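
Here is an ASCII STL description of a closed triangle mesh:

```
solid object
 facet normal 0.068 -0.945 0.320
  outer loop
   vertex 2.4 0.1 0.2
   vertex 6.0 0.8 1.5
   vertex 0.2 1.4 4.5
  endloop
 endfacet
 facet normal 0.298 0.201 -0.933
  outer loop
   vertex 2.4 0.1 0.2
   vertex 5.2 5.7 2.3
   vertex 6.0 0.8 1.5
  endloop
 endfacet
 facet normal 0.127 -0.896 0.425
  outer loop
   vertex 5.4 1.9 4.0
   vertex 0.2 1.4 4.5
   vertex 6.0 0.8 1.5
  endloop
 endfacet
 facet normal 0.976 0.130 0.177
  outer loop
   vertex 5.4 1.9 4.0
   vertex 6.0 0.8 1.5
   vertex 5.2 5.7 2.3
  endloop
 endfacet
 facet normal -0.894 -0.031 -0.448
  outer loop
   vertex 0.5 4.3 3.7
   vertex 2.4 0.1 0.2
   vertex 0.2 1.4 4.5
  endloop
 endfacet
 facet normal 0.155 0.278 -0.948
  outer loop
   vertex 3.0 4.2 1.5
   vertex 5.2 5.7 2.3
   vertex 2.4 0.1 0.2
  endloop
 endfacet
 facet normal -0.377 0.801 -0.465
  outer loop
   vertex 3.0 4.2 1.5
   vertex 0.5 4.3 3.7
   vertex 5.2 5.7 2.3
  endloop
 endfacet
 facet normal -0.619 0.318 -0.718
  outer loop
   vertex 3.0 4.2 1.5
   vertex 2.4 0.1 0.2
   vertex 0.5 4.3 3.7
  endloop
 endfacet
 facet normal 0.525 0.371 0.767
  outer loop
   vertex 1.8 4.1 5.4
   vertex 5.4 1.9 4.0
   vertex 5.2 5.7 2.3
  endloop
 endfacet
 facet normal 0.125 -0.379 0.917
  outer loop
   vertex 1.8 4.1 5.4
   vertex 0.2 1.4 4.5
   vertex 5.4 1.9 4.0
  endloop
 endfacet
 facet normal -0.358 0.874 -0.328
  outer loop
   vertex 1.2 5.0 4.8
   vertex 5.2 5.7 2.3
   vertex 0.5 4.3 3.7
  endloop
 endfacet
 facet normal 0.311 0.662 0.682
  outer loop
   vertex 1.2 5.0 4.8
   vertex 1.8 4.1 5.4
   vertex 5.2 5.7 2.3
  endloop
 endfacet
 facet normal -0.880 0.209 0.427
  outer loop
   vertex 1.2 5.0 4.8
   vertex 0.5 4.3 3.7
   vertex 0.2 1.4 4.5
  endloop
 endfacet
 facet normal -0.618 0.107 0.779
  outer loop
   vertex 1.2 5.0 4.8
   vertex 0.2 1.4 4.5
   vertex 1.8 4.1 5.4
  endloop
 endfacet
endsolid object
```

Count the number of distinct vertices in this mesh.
9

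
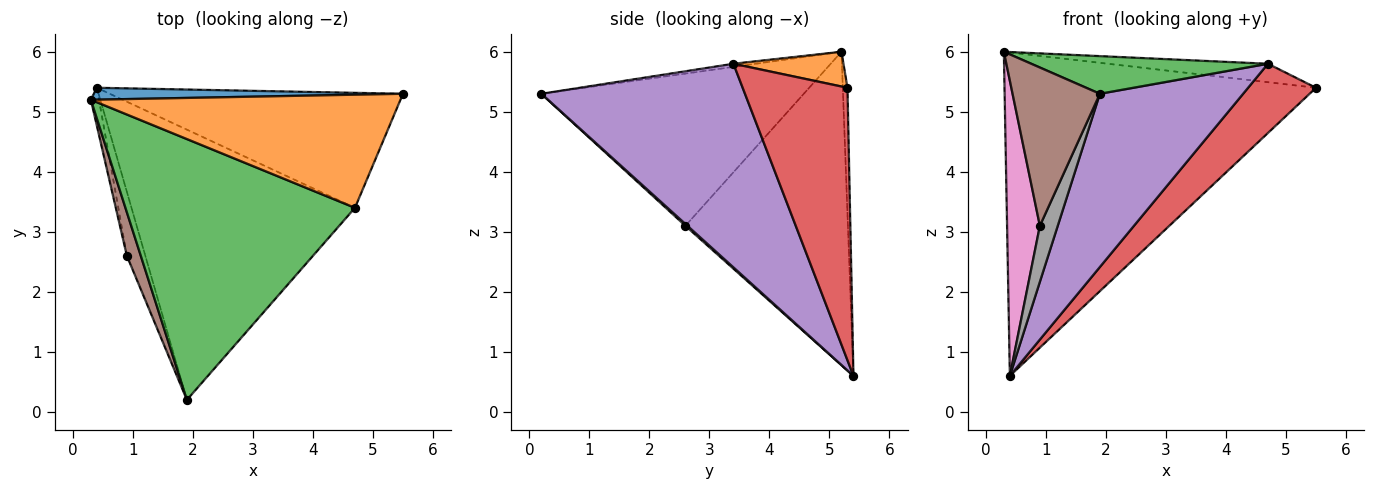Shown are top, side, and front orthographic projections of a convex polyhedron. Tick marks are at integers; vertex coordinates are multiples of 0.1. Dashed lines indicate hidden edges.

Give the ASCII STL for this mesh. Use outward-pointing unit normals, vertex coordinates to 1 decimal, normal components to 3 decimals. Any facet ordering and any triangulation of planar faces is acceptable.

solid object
 facet normal -0.015 0.999 0.037
  outer loop
   vertex 0.4 5.4 0.6
   vertex 0.3 5.2 6.0
   vertex 5.5 5.3 5.4
  endloop
 endfacet
 facet normal 0.110 0.160 0.981
  outer loop
   vertex 4.7 3.4 5.8
   vertex 5.5 5.3 5.4
   vertex 0.3 5.2 6.0
  endloop
 endfacet
 facet normal -0.013 -0.143 0.990
  outer loop
   vertex 4.7 3.4 5.8
   vertex 0.3 5.2 6.0
   vertex 1.9 0.2 5.3
  endloop
 endfacet
 facet normal 0.623 -0.403 -0.670
  outer loop
   vertex 4.7 3.4 5.8
   vertex 0.4 5.4 0.6
   vertex 5.5 5.3 5.4
  endloop
 endfacet
 facet normal 0.609 -0.428 -0.668
  outer loop
   vertex 4.7 3.4 5.8
   vertex 1.9 0.2 5.3
   vertex 0.4 5.4 0.6
  endloop
 endfacet
 facet normal -0.945 -0.315 0.086
  outer loop
   vertex 0.9 2.6 3.1
   vertex 1.9 0.2 5.3
   vertex 0.3 5.2 6.0
  endloop
 endfacet
 facet normal -0.980 -0.198 -0.025
  outer loop
   vertex 0.9 2.6 3.1
   vertex 0.3 5.2 6.0
   vertex 0.4 5.4 0.6
  endloop
 endfacet
 facet normal 0.075 -0.657 -0.750
  outer loop
   vertex 0.9 2.6 3.1
   vertex 0.4 5.4 0.6
   vertex 1.9 0.2 5.3
  endloop
 endfacet
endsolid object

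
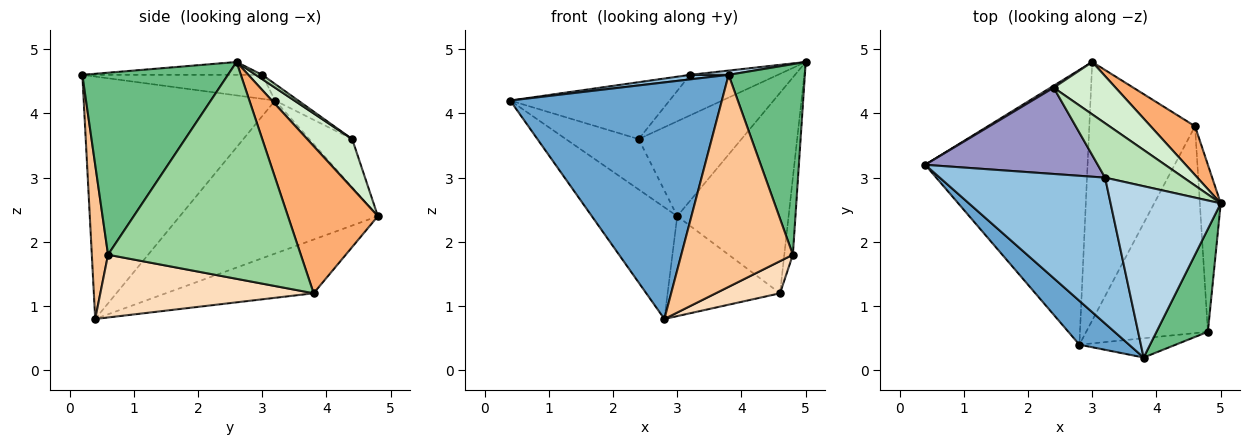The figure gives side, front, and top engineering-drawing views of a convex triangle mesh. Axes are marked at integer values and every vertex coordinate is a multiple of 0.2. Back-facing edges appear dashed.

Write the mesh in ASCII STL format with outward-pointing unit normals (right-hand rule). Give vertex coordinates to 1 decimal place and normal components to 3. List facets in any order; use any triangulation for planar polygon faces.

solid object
 facet normal -0.664 -0.735 0.136
  outer loop
   vertex 2.8 0.4 0.8
   vertex 3.8 0.2 4.6
   vertex 0.4 3.2 4.2
  endloop
 endfacet
 facet normal -0.144 -0.031 0.989
  outer loop
   vertex 3.2 3.0 4.6
   vertex 0.4 3.2 4.2
   vertex 3.8 0.2 4.6
  endloop
 endfacet
 facet normal -0.116 -0.025 0.993
  outer loop
   vertex 3.2 3.0 4.6
   vertex 3.8 0.2 4.6
   vertex 5.0 2.6 4.8
  endloop
 endfacet
 facet normal -0.658 0.284 -0.698
  outer loop
   vertex 3.0 4.8 2.4
   vertex 2.8 0.4 0.8
   vertex 0.4 3.2 4.2
  endloop
 endfacet
 facet normal -0.428 0.326 -0.843
  outer loop
   vertex 3.0 4.8 2.4
   vertex 4.6 3.8 1.2
   vertex 2.8 0.4 0.8
  endloop
 endfacet
 facet normal 0.617 0.764 0.186
  outer loop
   vertex 3.0 4.8 2.4
   vertex 5.0 2.6 4.8
   vertex 4.6 3.8 1.2
  endloop
 endfacet
 facet normal 0.143 -0.986 -0.090
  outer loop
   vertex 4.8 0.6 1.8
   vertex 3.8 0.2 4.6
   vertex 2.8 0.4 0.8
  endloop
 endfacet
 facet normal 0.454 -0.137 -0.880
  outer loop
   vertex 4.8 0.6 1.8
   vertex 2.8 0.4 0.8
   vertex 4.6 3.8 1.2
  endloop
 endfacet
 facet normal 0.859 -0.450 0.243
  outer loop
   vertex 4.8 0.6 1.8
   vertex 5.0 2.6 4.8
   vertex 3.8 0.2 4.6
  endloop
 endfacet
 facet normal 0.994 0.044 -0.096
  outer loop
   vertex 4.8 0.6 1.8
   vertex 4.6 3.8 1.2
   vertex 5.0 2.6 4.8
  endloop
 endfacet
 facet normal 0.044 0.597 0.801
  outer loop
   vertex 2.4 4.4 3.6
   vertex 3.2 3.0 4.6
   vertex 5.0 2.6 4.8
  endloop
 endfacet
 facet normal 0.358 0.818 0.451
  outer loop
   vertex 2.4 4.4 3.6
   vertex 5.0 2.6 4.8
   vertex 3.0 4.8 2.4
  endloop
 endfacet
 facet normal -0.080 0.549 0.832
  outer loop
   vertex 2.4 4.4 3.6
   vertex 0.4 3.2 4.2
   vertex 3.2 3.0 4.6
  endloop
 endfacet
 facet normal -0.507 0.861 0.034
  outer loop
   vertex 2.4 4.4 3.6
   vertex 3.0 4.8 2.4
   vertex 0.4 3.2 4.2
  endloop
 endfacet
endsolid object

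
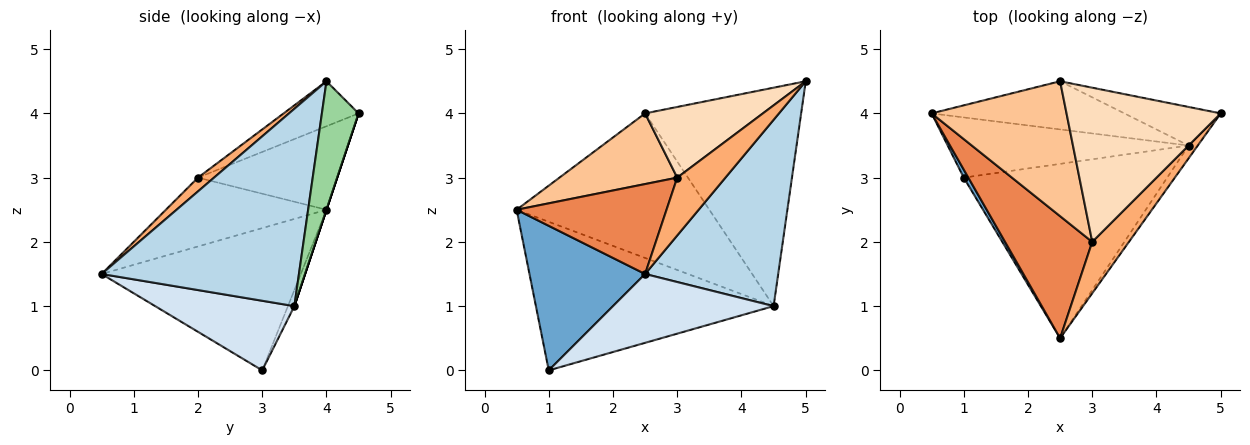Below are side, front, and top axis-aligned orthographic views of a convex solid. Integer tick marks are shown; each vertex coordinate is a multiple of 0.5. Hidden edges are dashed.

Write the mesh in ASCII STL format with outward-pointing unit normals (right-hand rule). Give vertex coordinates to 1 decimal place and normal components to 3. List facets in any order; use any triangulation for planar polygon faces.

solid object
 facet normal -0.864 -0.502 0.028
  outer loop
   vertex 1.0 3.0 0.0
   vertex 2.5 0.5 1.5
   vertex 0.5 4.0 2.5
  endloop
 endfacet
 facet normal -0.025 0.926 -0.376
  outer loop
   vertex 4.5 3.5 1.0
   vertex 1.0 3.0 0.0
   vertex 0.5 4.0 2.5
  endloop
 endfacet
 facet normal 0.828 -0.559 -0.039
  outer loop
   vertex 4.5 3.5 1.0
   vertex 5.0 4.0 4.5
   vertex 2.5 0.5 1.5
  endloop
 endfacet
 facet normal 0.303 -0.350 -0.886
  outer loop
   vertex 4.5 3.5 1.0
   vertex 2.5 0.5 1.5
   vertex 1.0 3.0 0.0
  endloop
 endfacet
 facet normal -0.536 -0.501 0.679
  outer loop
   vertex 3.0 2.0 3.0
   vertex 0.5 4.0 2.5
   vertex 2.5 0.5 1.5
  endloop
 endfacet
 facet normal 0.242 -0.725 0.645
  outer loop
   vertex 3.0 2.0 3.0
   vertex 2.5 0.5 1.5
   vertex 5.0 4.0 4.5
  endloop
 endfacet
 facet normal -0.481 -0.407 0.777
  outer loop
   vertex 2.5 4.5 4.0
   vertex 0.5 4.0 2.5
   vertex 3.0 2.0 3.0
  endloop
 endfacet
 facet normal -0.256 -0.403 0.879
  outer loop
   vertex 2.5 4.5 4.0
   vertex 3.0 2.0 3.0
   vertex 5.0 4.0 4.5
  endloop
 endfacet
 facet normal 0.000 0.949 -0.316
  outer loop
   vertex 2.5 4.5 4.0
   vertex 4.5 3.5 1.0
   vertex 0.5 4.0 2.5
  endloop
 endfacet
 facet normal 0.226 0.959 -0.169
  outer loop
   vertex 2.5 4.5 4.0
   vertex 5.0 4.0 4.5
   vertex 4.5 3.5 1.0
  endloop
 endfacet
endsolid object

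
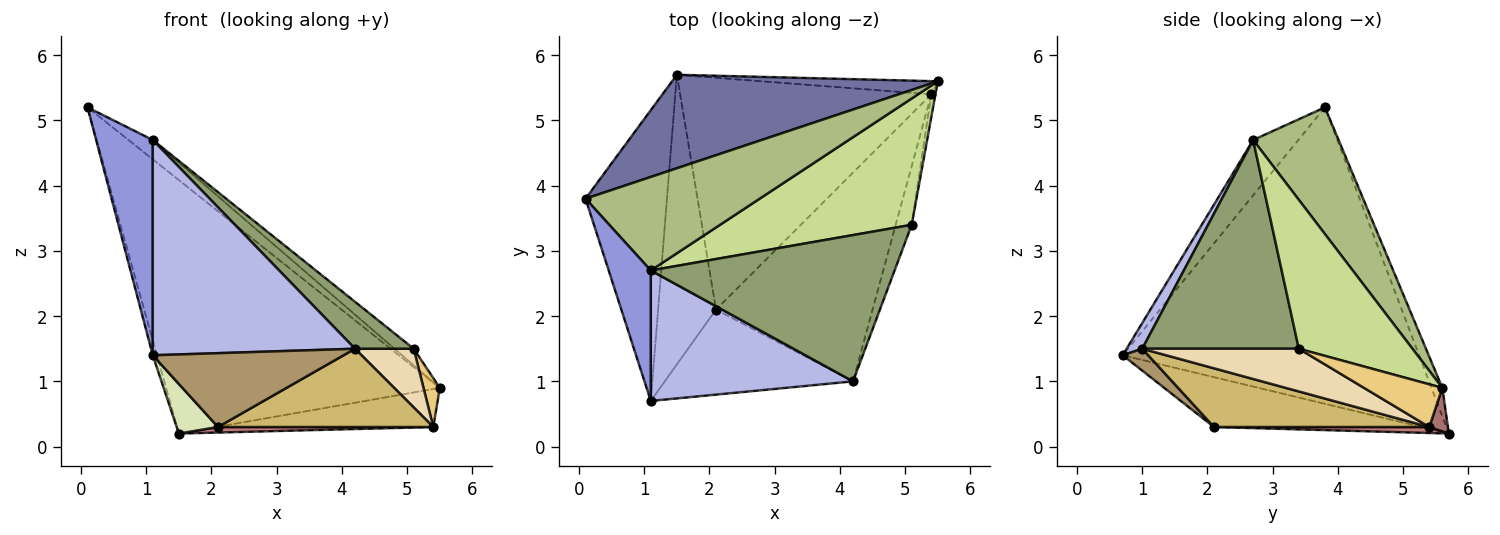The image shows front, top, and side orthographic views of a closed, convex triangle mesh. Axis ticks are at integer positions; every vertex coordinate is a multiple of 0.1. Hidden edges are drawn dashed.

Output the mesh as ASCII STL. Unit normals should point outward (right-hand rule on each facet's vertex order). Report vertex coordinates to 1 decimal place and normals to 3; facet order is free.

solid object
 facet normal -0.037 0.938 0.346
  outer loop
   vertex 1.5 5.7 0.2
   vertex 0.1 3.8 5.2
   vertex 5.5 5.6 0.9
  endloop
 endfacet
 facet normal -0.964 0.014 -0.265
  outer loop
   vertex 1.5 5.7 0.2
   vertex 1.1 0.7 1.4
   vertex 0.1 3.8 5.2
  endloop
 endfacet
 facet normal -0.563 -0.707 0.428
  outer loop
   vertex 1.1 2.7 4.7
   vertex 0.1 3.8 5.2
   vertex 1.1 0.7 1.4
  endloop
 endfacet
 facet normal 0.066 -0.853 0.517
  outer loop
   vertex 1.1 2.7 4.7
   vertex 1.1 0.7 1.4
   vertex 4.2 1.0 1.5
  endloop
 endfacet
 facet normal 0.632 -0.237 0.738
  outer loop
   vertex 1.1 2.7 4.7
   vertex 4.2 1.0 1.5
   vertex 5.1 3.4 1.5
  endloop
 endfacet
 facet normal 0.580 0.165 0.798
  outer loop
   vertex 1.1 2.7 4.7
   vertex 5.5 5.6 0.9
   vertex 0.1 3.8 5.2
  endloop
 endfacet
 facet normal 0.610 0.103 0.785
  outer loop
   vertex 1.1 2.7 4.7
   vertex 5.1 3.4 1.5
   vertex 5.5 5.6 0.9
  endloop
 endfacet
 facet normal -0.647 -0.129 -0.752
  outer loop
   vertex 2.1 2.1 0.3
   vertex 1.1 0.7 1.4
   vertex 1.5 5.7 0.2
  endloop
 endfacet
 facet normal 0.087 -0.653 -0.752
  outer loop
   vertex 2.1 2.1 0.3
   vertex 4.2 1.0 1.5
   vertex 1.1 0.7 1.4
  endloop
 endfacet
 facet normal 0.331 -0.331 -0.883
  outer loop
   vertex 5.4 5.4 0.3
   vertex 4.2 1.0 1.5
   vertex 2.1 2.1 0.3
  endloop
 endfacet
 facet normal 0.975 -0.203 -0.095
  outer loop
   vertex 5.4 5.4 0.3
   vertex 5.5 5.6 0.9
   vertex 5.1 3.4 1.5
  endloop
 endfacet
 facet normal 0.883 -0.331 -0.331
  outer loop
   vertex 5.4 5.4 0.3
   vertex 5.1 3.4 1.5
   vertex 4.2 1.0 1.5
  endloop
 endfacet
 facet normal 0.081 0.941 -0.327
  outer loop
   vertex 5.4 5.4 0.3
   vertex 1.5 5.7 0.2
   vertex 5.5 5.6 0.9
  endloop
 endfacet
 facet normal 0.024 -0.024 -0.999
  outer loop
   vertex 5.4 5.4 0.3
   vertex 2.1 2.1 0.3
   vertex 1.5 5.7 0.2
  endloop
 endfacet
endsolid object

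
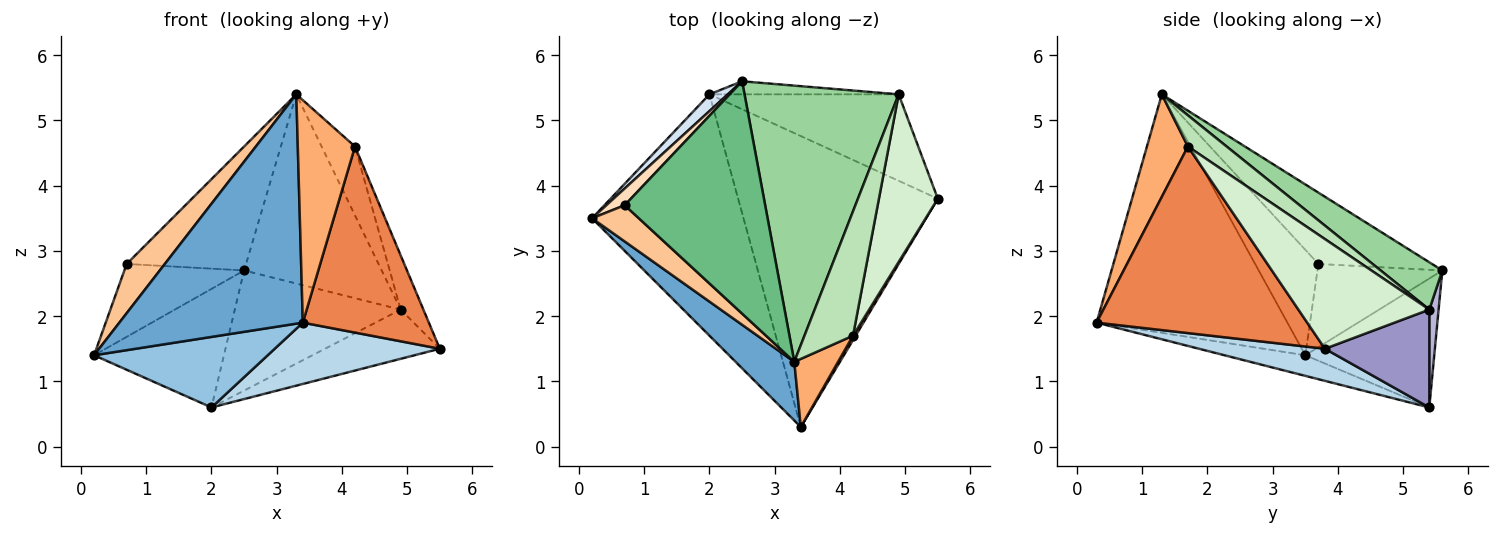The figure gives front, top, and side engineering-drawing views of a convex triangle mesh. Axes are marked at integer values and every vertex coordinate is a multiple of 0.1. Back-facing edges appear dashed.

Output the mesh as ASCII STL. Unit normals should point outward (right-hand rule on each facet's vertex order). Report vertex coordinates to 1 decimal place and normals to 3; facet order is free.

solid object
 facet normal -0.710 -0.682 0.175
  outer loop
   vertex 3.3 1.3 5.4
   vertex 0.2 3.5 1.4
   vertex 3.4 0.3 1.9
  endloop
 endfacet
 facet normal -0.129 -0.278 -0.952
  outer loop
   vertex 2.0 5.4 0.6
   vertex 3.4 0.3 1.9
   vertex 0.2 3.5 1.4
  endloop
 endfacet
 facet normal 0.155 -0.204 -0.967
  outer loop
   vertex 2.0 5.4 0.6
   vertex 5.5 3.8 1.5
   vertex 3.4 0.3 1.9
  endloop
 endfacet
 facet normal -0.701 0.706 0.100
  outer loop
   vertex 2.0 5.4 0.6
   vertex 0.2 3.5 1.4
   vertex 2.5 5.6 2.7
  endloop
 endfacet
 facet normal 0.858 -0.513 0.012
  outer loop
   vertex 4.2 1.7 4.6
   vertex 3.4 0.3 1.9
   vertex 5.5 3.8 1.5
  endloop
 endfacet
 facet normal 0.565 -0.789 0.242
  outer loop
   vertex 4.2 1.7 4.6
   vertex 3.3 1.3 5.4
   vertex 3.4 0.3 1.9
  endloop
 endfacet
 facet normal -0.801 -0.483 0.355
  outer loop
   vertex 0.7 3.7 2.8
   vertex 0.2 3.5 1.4
   vertex 3.3 1.3 5.4
  endloop
 endfacet
 facet normal -0.713 0.684 0.157
  outer loop
   vertex 0.7 3.7 2.8
   vertex 2.5 5.6 2.7
   vertex 0.2 3.5 1.4
  endloop
 endfacet
 facet normal -0.409 0.430 0.805
  outer loop
   vertex 0.7 3.7 2.8
   vertex 3.3 1.3 5.4
   vertex 2.5 5.6 2.7
  endloop
 endfacet
 facet normal 0.246 0.548 0.800
  outer loop
   vertex 4.9 5.4 2.1
   vertex 2.5 5.6 2.7
   vertex 3.3 1.3 5.4
  endloop
 endfacet
 facet normal 0.490 0.422 0.762
  outer loop
   vertex 4.9 5.4 2.1
   vertex 3.3 1.3 5.4
   vertex 4.2 1.7 4.6
  endloop
 endfacet
 facet normal 0.871 0.151 0.468
  outer loop
   vertex 4.9 5.4 2.1
   vertex 4.2 1.7 4.6
   vertex 5.5 3.8 1.5
  endloop
 endfacet
 facet normal 0.410 0.451 -0.793
  outer loop
   vertex 4.9 5.4 2.1
   vertex 5.5 3.8 1.5
   vertex 2.0 5.4 0.6
  endloop
 endfacet
 facet normal 0.056 0.993 -0.108
  outer loop
   vertex 4.9 5.4 2.1
   vertex 2.0 5.4 0.6
   vertex 2.5 5.6 2.7
  endloop
 endfacet
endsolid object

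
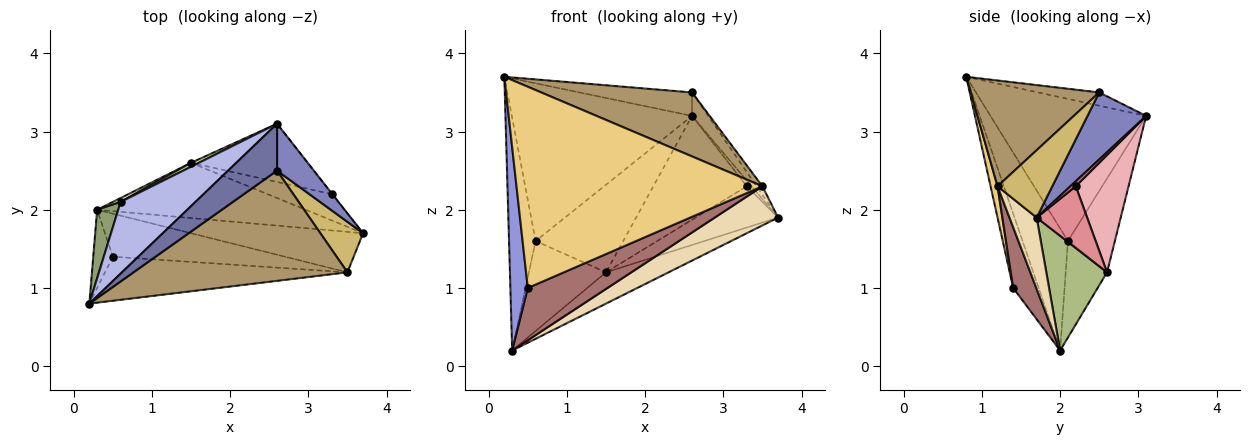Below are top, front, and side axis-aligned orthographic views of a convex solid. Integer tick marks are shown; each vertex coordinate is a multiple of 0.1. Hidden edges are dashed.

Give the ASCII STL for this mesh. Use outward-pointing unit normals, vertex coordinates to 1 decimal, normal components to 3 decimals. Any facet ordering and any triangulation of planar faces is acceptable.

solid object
 facet normal -0.235 0.435 0.869
  outer loop
   vertex 2.6 2.5 3.5
   vertex 2.6 3.1 3.2
   vertex 0.2 0.8 3.7
  endloop
 endfacet
 facet normal 0.852 0.234 0.469
  outer loop
   vertex 2.6 2.5 3.5
   vertex 3.7 1.7 1.9
   vertex 2.6 3.1 3.2
  endloop
 endfacet
 facet normal -0.807 -0.552 -0.212
  outer loop
   vertex 0.5 1.4 1.0
   vertex 0.2 0.8 3.7
   vertex 0.3 2.0 0.2
  endloop
 endfacet
 facet normal -0.618 0.716 0.325
  outer loop
   vertex 0.6 2.1 1.6
   vertex 0.2 0.8 3.7
   vertex 2.6 3.1 3.2
  endloop
 endfacet
 facet normal -0.853 0.500 0.147
  outer loop
   vertex 0.6 2.1 1.6
   vertex 0.3 2.0 0.2
   vertex 0.2 0.8 3.7
  endloop
 endfacet
 facet normal 0.432 0.445 -0.785
  outer loop
   vertex 1.5 2.6 1.2
   vertex 3.7 1.7 1.9
   vertex 0.3 2.0 0.2
  endloop
 endfacet
 facet normal -0.472 0.881 0.039
  outer loop
   vertex 1.5 2.6 1.2
   vertex 0.6 2.1 1.6
   vertex 2.6 3.1 3.2
  endloop
 endfacet
 facet normal -0.472 0.881 0.038
  outer loop
   vertex 1.5 2.6 1.2
   vertex 0.3 2.0 0.2
   vertex 0.6 2.1 1.6
  endloop
 endfacet
 facet normal 0.393 -0.462 0.795
  outer loop
   vertex 3.5 1.2 2.3
   vertex 2.6 2.5 3.5
   vertex 0.2 0.8 3.7
  endloop
 endfacet
 facet normal 0.841 0.090 0.533
  outer loop
   vertex 3.5 1.2 2.3
   vertex 3.7 1.7 1.9
   vertex 2.6 2.5 3.5
  endloop
 endfacet
 facet normal 0.028 -0.976 -0.214
  outer loop
   vertex 3.5 1.2 2.3
   vertex 0.2 0.8 3.7
   vertex 0.5 1.4 1.0
  endloop
 endfacet
 facet normal 0.286 -0.666 -0.689
  outer loop
   vertex 3.5 1.2 2.3
   vertex 0.3 2.0 0.2
   vertex 3.7 1.7 1.9
  endloop
 endfacet
 facet normal 0.218 -0.754 -0.620
  outer loop
   vertex 3.5 1.2 2.3
   vertex 0.5 1.4 1.0
   vertex 0.3 2.0 0.2
  endloop
 endfacet
 facet normal 0.745 0.662 -0.083
  outer loop
   vertex 3.3 2.2 2.3
   vertex 2.6 3.1 3.2
   vertex 3.7 1.7 1.9
  endloop
 endfacet
 facet normal 0.459 0.749 -0.478
  outer loop
   vertex 3.3 2.2 2.3
   vertex 3.7 1.7 1.9
   vertex 1.5 2.6 1.2
  endloop
 endfacet
 facet normal 0.442 0.782 -0.439
  outer loop
   vertex 3.3 2.2 2.3
   vertex 1.5 2.6 1.2
   vertex 2.6 3.1 3.2
  endloop
 endfacet
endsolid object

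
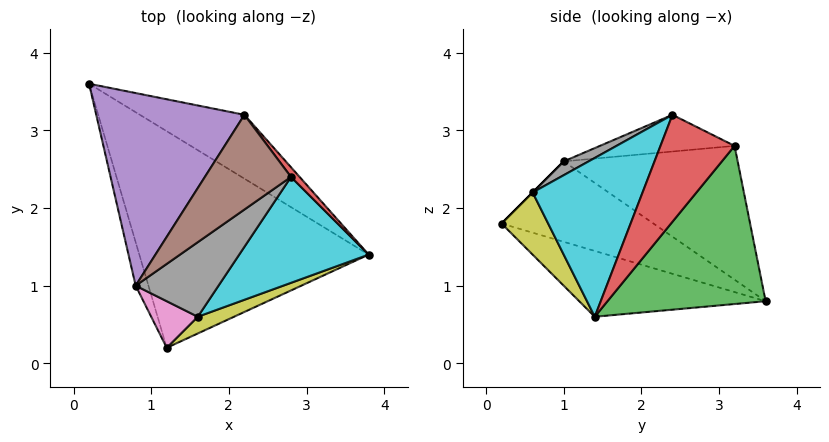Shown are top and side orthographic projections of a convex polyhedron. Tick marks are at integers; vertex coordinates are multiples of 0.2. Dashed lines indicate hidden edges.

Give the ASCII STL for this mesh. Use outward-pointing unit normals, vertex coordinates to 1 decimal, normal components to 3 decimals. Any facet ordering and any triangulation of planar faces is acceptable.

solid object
 facet normal -0.259 -0.342 -0.903
  outer loop
   vertex 1.2 0.2 1.8
   vertex 0.2 3.6 0.8
   vertex 3.8 1.4 0.6
  endloop
 endfacet
 facet normal -0.936 -0.319 -0.149
  outer loop
   vertex 0.8 1.0 2.6
   vertex 0.2 3.6 0.8
   vertex 1.2 0.2 1.8
  endloop
 endfacet
 facet normal 0.481 0.817 -0.318
  outer loop
   vertex 2.2 3.2 2.8
   vertex 3.8 1.4 0.6
   vertex 0.2 3.6 0.8
  endloop
 endfacet
 facet normal 0.783 0.619 0.063
  outer loop
   vertex 2.2 3.2 2.8
   vertex 2.8 2.4 3.2
   vertex 3.8 1.4 0.6
  endloop
 endfacet
 facet normal -0.631 0.338 0.698
  outer loop
   vertex 2.2 3.2 2.8
   vertex 0.2 3.6 0.8
   vertex 0.8 1.0 2.6
  endloop
 endfacet
 facet normal -0.387 0.164 0.908
  outer loop
   vertex 2.2 3.2 2.8
   vertex 0.8 1.0 2.6
   vertex 2.8 2.4 3.2
  endloop
 endfacet
 facet normal 0.000 -0.707 0.707
  outer loop
   vertex 1.6 0.6 2.2
   vertex 0.8 1.0 2.6
   vertex 1.2 0.2 1.8
  endloop
 endfacet
 facet normal 0.137 -0.549 0.824
  outer loop
   vertex 1.6 0.6 2.2
   vertex 2.8 2.4 3.2
   vertex 0.8 1.0 2.6
  endloop
 endfacet
 facet normal 0.510 -0.807 0.297
  outer loop
   vertex 1.6 0.6 2.2
   vertex 1.2 0.2 1.8
   vertex 3.8 1.4 0.6
  endloop
 endfacet
 facet normal 0.585 -0.655 0.477
  outer loop
   vertex 1.6 0.6 2.2
   vertex 3.8 1.4 0.6
   vertex 2.8 2.4 3.2
  endloop
 endfacet
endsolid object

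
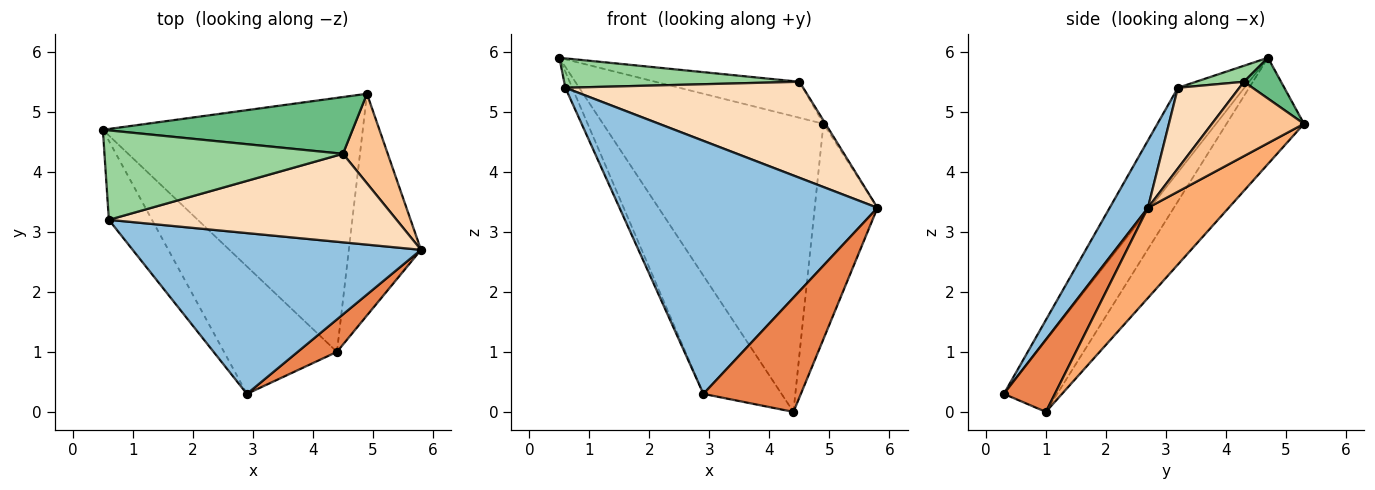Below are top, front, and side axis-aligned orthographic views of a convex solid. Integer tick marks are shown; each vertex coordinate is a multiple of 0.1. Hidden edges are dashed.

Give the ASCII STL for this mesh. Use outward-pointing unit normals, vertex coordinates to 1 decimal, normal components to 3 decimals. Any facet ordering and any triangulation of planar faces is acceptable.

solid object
 facet normal -0.887 0.092 -0.452
  outer loop
   vertex 0.6 3.2 5.4
   vertex 0.5 4.7 5.9
   vertex 2.9 0.3 0.3
  endloop
 endfacet
 facet normal 0.124 -0.837 0.532
  outer loop
   vertex 0.6 3.2 5.4
   vertex 2.9 0.3 0.3
   vertex 5.8 2.7 3.4
  endloop
 endfacet
 facet normal -0.421 0.617 -0.665
  outer loop
   vertex 4.4 1.0 0.0
   vertex 2.9 0.3 0.3
   vertex 0.5 4.7 5.9
  endloop
 endfacet
 facet normal -0.257 0.733 -0.630
  outer loop
   vertex 4.4 1.0 0.0
   vertex 0.5 4.7 5.9
   vertex 4.9 5.3 4.8
  endloop
 endfacet
 facet normal 0.450 -0.859 0.244
  outer loop
   vertex 4.4 1.0 0.0
   vertex 5.8 2.7 3.4
   vertex 2.9 0.3 0.3
  endloop
 endfacet
 facet normal 0.668 0.519 -0.534
  outer loop
   vertex 4.4 1.0 0.0
   vertex 4.9 5.3 4.8
   vertex 5.8 2.7 3.4
  endloop
 endfacet
 facet normal 0.856 0.019 0.516
  outer loop
   vertex 4.5 4.3 5.5
   vertex 5.8 2.7 3.4
   vertex 4.9 5.3 4.8
  endloop
 endfacet
 facet normal 0.187 -0.722 0.666
  outer loop
   vertex 4.5 4.3 5.5
   vertex 0.6 3.2 5.4
   vertex 5.8 2.7 3.4
  endloop
 endfacet
 facet normal 0.137 0.531 0.836
  outer loop
   vertex 4.5 4.3 5.5
   vertex 4.9 5.3 4.8
   vertex 0.5 4.7 5.9
  endloop
 endfacet
 facet normal 0.064 -0.312 0.948
  outer loop
   vertex 4.5 4.3 5.5
   vertex 0.5 4.7 5.9
   vertex 0.6 3.2 5.4
  endloop
 endfacet
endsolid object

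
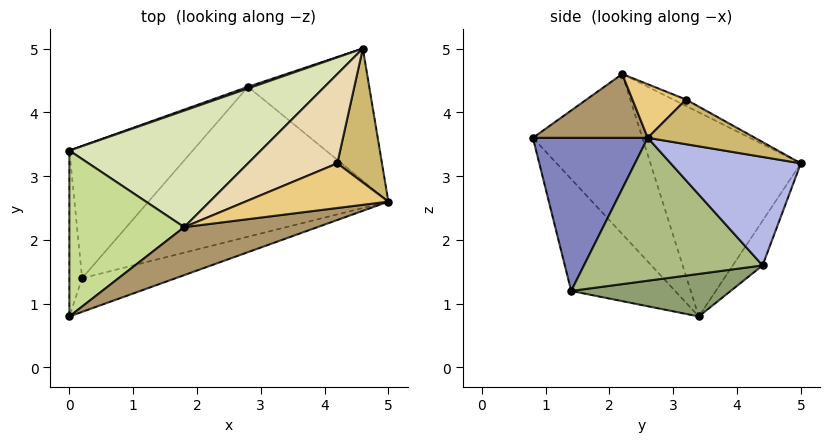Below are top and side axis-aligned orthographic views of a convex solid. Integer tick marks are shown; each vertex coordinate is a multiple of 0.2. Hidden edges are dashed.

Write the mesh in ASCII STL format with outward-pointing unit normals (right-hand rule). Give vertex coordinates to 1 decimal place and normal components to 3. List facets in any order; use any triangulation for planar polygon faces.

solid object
 facet normal -0.986 -0.121 -0.112
  outer loop
   vertex 0.2 1.4 1.2
   vertex 0.0 0.8 3.6
   vertex 0.0 3.4 0.8
  endloop
 endfacet
 facet normal 0.332 -0.921 -0.203
  outer loop
   vertex 0.2 1.4 1.2
   vertex 5.0 2.6 3.6
   vertex 0.0 0.8 3.6
  endloop
 endfacet
 facet normal -0.345 0.938 0.037
  outer loop
   vertex 2.8 4.4 1.6
   vertex 0.0 3.4 0.8
   vertex 4.6 5.0 3.2
  endloop
 endfacet
 facet normal 0.667 -0.013 -0.745
  outer loop
   vertex 2.8 4.4 1.6
   vertex 4.6 5.0 3.2
   vertex 5.0 2.6 3.6
  endloop
 endfacet
 facet normal 0.322 -0.155 -0.934
  outer loop
   vertex 2.8 4.4 1.6
   vertex 0.2 1.4 1.2
   vertex 0.0 3.4 0.8
  endloop
 endfacet
 facet normal 0.486 -0.313 -0.816
  outer loop
   vertex 2.8 4.4 1.6
   vertex 5.0 2.6 3.6
   vertex 0.2 1.4 1.2
  endloop
 endfacet
 facet normal -0.688 0.532 0.494
  outer loop
   vertex 1.8 2.2 4.6
   vertex 0.0 3.4 0.8
   vertex 0.0 0.8 3.6
  endloop
 endfacet
 facet normal -0.498 0.731 0.467
  outer loop
   vertex 1.8 2.2 4.6
   vertex 4.6 5.0 3.2
   vertex 0.0 3.4 0.8
  endloop
 endfacet
 facet normal 0.277 -0.768 0.578
  outer loop
   vertex 1.8 2.2 4.6
   vertex 0.0 0.8 3.6
   vertex 5.0 2.6 3.6
  endloop
 endfacet
 facet normal 0.688 0.229 0.688
  outer loop
   vertex 4.2 3.2 4.2
   vertex 5.0 2.6 3.6
   vertex 4.6 5.0 3.2
  endloop
 endfacet
 facet normal 0.318 -0.424 0.848
  outer loop
   vertex 4.2 3.2 4.2
   vertex 1.8 2.2 4.6
   vertex 5.0 2.6 3.6
  endloop
 endfacet
 facet normal -0.062 0.495 0.867
  outer loop
   vertex 4.2 3.2 4.2
   vertex 4.6 5.0 3.2
   vertex 1.8 2.2 4.6
  endloop
 endfacet
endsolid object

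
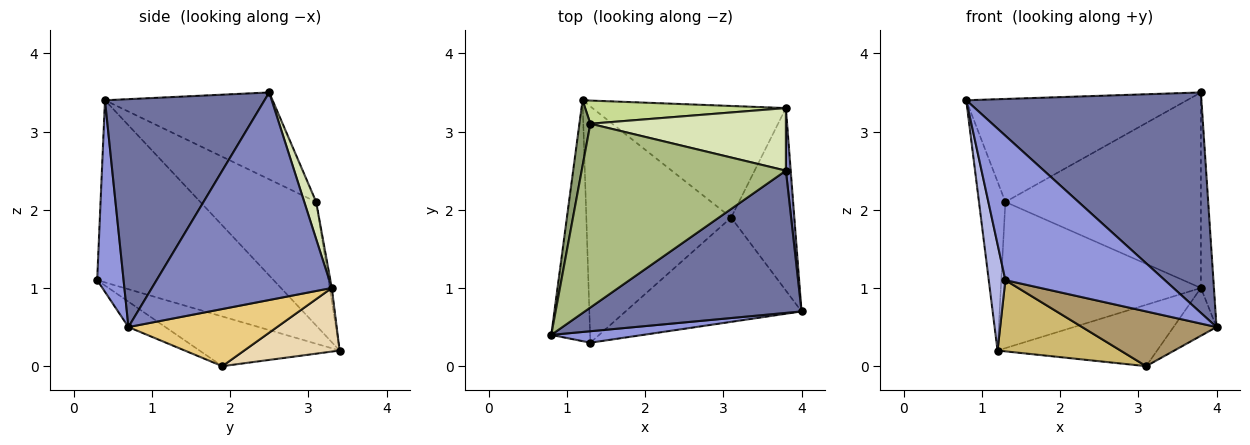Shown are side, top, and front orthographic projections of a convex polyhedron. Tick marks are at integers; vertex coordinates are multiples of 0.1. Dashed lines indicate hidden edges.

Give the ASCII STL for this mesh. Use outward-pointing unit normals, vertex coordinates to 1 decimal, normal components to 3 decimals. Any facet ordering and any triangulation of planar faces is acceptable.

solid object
 facet normal 0.495 -0.730 0.471
  outer loop
   vertex 3.8 2.5 3.5
   vertex 0.8 0.4 3.4
   vertex 4.0 0.7 0.5
  endloop
 endfacet
 facet normal 0.997 0.072 0.023
  outer loop
   vertex 3.8 3.3 1.0
   vertex 3.8 2.5 3.5
   vertex 4.0 0.7 0.5
  endloop
 endfacet
 facet normal 0.163 -0.984 0.078
  outer loop
   vertex 1.3 0.3 1.1
   vertex 4.0 0.7 0.5
   vertex 0.8 0.4 3.4
  endloop
 endfacet
 facet normal -0.974 -0.092 -0.208
  outer loop
   vertex 1.3 0.3 1.1
   vertex 0.8 0.4 3.4
   vertex 1.2 3.4 0.2
  endloop
 endfacet
 facet normal -0.971 0.221 0.086
  outer loop
   vertex 1.3 3.1 2.1
   vertex 1.2 3.4 0.2
   vertex 0.8 0.4 3.4
  endloop
 endfacet
 facet normal -0.348 0.458 0.818
  outer loop
   vertex 1.3 3.1 2.1
   vertex 0.8 0.4 3.4
   vertex 3.8 2.5 3.5
  endloop
 endfacet
 facet normal -0.010 0.988 0.156
  outer loop
   vertex 1.3 3.1 2.1
   vertex 3.8 3.3 1.0
   vertex 1.2 3.4 0.2
  endloop
 endfacet
 facet normal 0.058 0.951 0.304
  outer loop
   vertex 1.3 3.1 2.1
   vertex 3.8 2.5 3.5
   vertex 3.8 3.3 1.0
  endloop
 endfacet
 facet normal -0.127 -0.461 -0.878
  outer loop
   vertex 3.1 1.9 0.0
   vertex 4.0 0.7 0.5
   vertex 1.3 0.3 1.1
  endloop
 endfacet
 facet normal -0.312 -0.274 -0.910
  outer loop
   vertex 3.1 1.9 0.0
   vertex 1.3 0.3 1.1
   vertex 1.2 3.4 0.2
  endloop
 endfacet
 facet normal 0.659 0.191 -0.728
  outer loop
   vertex 3.1 1.9 0.0
   vertex 3.8 3.3 1.0
   vertex 4.0 0.7 0.5
  endloop
 endfacet
 facet normal 0.277 0.463 -0.842
  outer loop
   vertex 3.1 1.9 0.0
   vertex 1.2 3.4 0.2
   vertex 3.8 3.3 1.0
  endloop
 endfacet
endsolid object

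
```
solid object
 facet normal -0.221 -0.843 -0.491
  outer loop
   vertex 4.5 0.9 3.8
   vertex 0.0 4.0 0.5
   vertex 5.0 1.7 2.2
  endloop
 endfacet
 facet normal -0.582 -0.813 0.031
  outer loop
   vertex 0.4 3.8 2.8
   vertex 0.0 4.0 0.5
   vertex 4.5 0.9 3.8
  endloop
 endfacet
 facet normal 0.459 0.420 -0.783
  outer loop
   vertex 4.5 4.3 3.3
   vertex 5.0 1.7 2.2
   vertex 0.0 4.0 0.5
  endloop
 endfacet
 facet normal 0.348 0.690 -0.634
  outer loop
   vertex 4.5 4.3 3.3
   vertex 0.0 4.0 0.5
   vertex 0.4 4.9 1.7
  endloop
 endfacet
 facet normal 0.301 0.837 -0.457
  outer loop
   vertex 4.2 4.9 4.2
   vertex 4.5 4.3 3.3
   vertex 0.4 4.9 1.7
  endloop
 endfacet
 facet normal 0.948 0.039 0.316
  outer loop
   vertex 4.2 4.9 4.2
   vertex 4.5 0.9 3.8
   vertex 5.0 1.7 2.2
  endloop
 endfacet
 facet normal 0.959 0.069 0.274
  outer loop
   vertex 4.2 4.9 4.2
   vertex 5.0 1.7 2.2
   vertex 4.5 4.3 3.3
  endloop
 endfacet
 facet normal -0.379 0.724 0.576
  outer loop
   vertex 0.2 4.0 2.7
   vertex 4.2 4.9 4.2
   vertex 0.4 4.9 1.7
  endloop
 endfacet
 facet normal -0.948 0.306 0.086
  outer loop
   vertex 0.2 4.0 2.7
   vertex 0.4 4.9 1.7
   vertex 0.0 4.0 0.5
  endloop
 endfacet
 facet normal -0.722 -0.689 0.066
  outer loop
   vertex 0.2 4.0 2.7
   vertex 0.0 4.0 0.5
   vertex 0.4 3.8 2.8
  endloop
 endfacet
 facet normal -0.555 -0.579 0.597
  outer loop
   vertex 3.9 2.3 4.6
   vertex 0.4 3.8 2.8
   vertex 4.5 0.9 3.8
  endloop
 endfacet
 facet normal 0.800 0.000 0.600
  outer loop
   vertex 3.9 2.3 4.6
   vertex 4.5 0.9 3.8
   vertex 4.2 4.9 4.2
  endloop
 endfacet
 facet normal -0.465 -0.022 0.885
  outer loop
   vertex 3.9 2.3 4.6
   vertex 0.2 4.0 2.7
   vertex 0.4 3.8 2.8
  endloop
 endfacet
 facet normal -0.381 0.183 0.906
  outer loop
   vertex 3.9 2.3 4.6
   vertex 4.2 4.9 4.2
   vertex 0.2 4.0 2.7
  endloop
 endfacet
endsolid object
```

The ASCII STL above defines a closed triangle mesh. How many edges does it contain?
21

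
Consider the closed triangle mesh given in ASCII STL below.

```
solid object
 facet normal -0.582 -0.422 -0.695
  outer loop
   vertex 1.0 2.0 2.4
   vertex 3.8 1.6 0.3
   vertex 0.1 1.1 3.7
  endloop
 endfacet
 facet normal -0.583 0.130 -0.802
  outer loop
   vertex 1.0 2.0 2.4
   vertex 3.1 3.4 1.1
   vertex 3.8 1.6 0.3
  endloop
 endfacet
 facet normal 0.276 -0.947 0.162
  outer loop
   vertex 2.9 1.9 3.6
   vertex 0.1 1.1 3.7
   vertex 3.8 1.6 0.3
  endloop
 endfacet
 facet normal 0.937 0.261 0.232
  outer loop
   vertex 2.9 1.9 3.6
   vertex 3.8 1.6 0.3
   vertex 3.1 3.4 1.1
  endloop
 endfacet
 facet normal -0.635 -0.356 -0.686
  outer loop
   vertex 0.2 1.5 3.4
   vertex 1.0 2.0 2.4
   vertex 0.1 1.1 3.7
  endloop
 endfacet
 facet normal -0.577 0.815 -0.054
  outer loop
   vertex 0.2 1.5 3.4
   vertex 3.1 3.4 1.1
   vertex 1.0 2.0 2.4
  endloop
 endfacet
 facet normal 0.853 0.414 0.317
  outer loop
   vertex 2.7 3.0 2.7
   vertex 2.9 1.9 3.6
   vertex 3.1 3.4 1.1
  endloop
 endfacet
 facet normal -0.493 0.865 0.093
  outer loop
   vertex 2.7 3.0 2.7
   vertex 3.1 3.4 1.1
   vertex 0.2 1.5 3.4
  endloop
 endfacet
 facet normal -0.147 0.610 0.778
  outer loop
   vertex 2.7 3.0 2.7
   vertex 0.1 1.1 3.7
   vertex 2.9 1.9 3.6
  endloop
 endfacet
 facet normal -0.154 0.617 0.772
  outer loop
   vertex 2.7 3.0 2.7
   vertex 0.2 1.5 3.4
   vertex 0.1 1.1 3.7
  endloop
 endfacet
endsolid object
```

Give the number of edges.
15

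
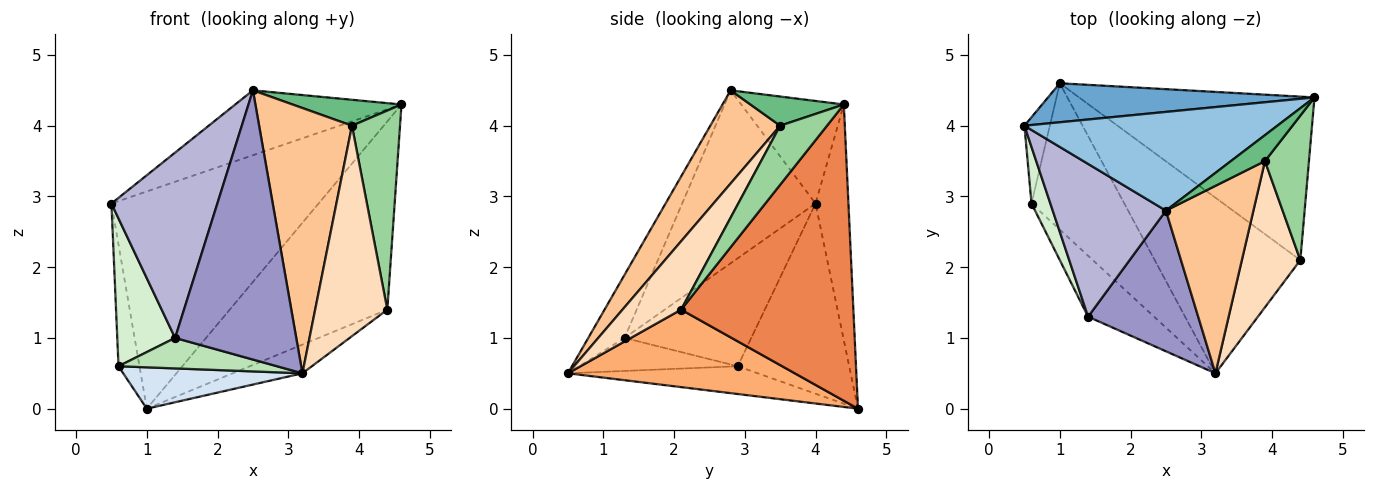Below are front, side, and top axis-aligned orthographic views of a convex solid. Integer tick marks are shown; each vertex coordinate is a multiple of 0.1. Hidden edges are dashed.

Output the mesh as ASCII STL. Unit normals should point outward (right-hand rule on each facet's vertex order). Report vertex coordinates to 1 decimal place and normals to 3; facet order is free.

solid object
 facet normal -0.154 0.972 0.175
  outer loop
   vertex 1.0 4.6 0.0
   vertex 0.5 4.0 2.9
   vertex 4.6 4.4 4.3
  endloop
 endfacet
 facet normal -0.321 0.520 0.791
  outer loop
   vertex 2.5 2.8 4.5
   vertex 4.6 4.4 4.3
   vertex 0.5 4.0 2.9
  endloop
 endfacet
 facet normal -0.974 0.183 -0.130
  outer loop
   vertex 0.6 2.9 0.6
   vertex 0.5 4.0 2.9
   vertex 1.0 4.6 0.0
  endloop
 endfacet
 facet normal -0.277 -0.261 -0.925
  outer loop
   vertex 0.6 2.9 0.6
   vertex 1.0 4.6 0.0
   vertex 3.2 0.5 0.5
  endloop
 endfacet
 facet normal 0.636 0.582 -0.506
  outer loop
   vertex 4.4 2.1 1.4
   vertex 1.0 4.6 0.0
   vertex 4.6 4.4 4.3
  endloop
 endfacet
 facet normal 0.465 0.143 -0.874
  outer loop
   vertex 4.4 2.1 1.4
   vertex 3.2 0.5 0.5
   vertex 1.0 4.6 0.0
  endloop
 endfacet
 facet normal 0.524 -0.696 0.492
  outer loop
   vertex 3.9 3.5 4.0
   vertex 2.5 2.8 4.5
   vertex 3.2 0.5 0.5
  endloop
 endfacet
 facet normal 0.555 -0.683 0.475
  outer loop
   vertex 3.9 3.5 4.0
   vertex 3.2 0.5 0.5
   vertex 4.4 2.1 1.4
  endloop
 endfacet
 facet normal 0.518 -0.605 0.605
  outer loop
   vertex 3.9 3.5 4.0
   vertex 4.6 4.4 4.3
   vertex 2.5 2.8 4.5
  endloop
 endfacet
 facet normal 0.619 -0.635 0.461
  outer loop
   vertex 3.9 3.5 4.0
   vertex 4.4 2.1 1.4
   vertex 4.6 4.4 4.3
  endloop
 endfacet
 facet normal -0.408 -0.408 -0.816
  outer loop
   vertex 1.4 1.3 1.0
   vertex 0.6 2.9 0.6
   vertex 3.2 0.5 0.5
  endloop
 endfacet
 facet normal -0.898 -0.410 0.157
  outer loop
   vertex 1.4 1.3 1.0
   vertex 0.5 4.0 2.9
   vertex 0.6 2.9 0.6
  endloop
 endfacet
 facet normal -0.256 -0.857 0.448
  outer loop
   vertex 1.4 1.3 1.0
   vertex 3.2 0.5 0.5
   vertex 2.5 2.8 4.5
  endloop
 endfacet
 facet normal -0.697 -0.553 0.456
  outer loop
   vertex 1.4 1.3 1.0
   vertex 2.5 2.8 4.5
   vertex 0.5 4.0 2.9
  endloop
 endfacet
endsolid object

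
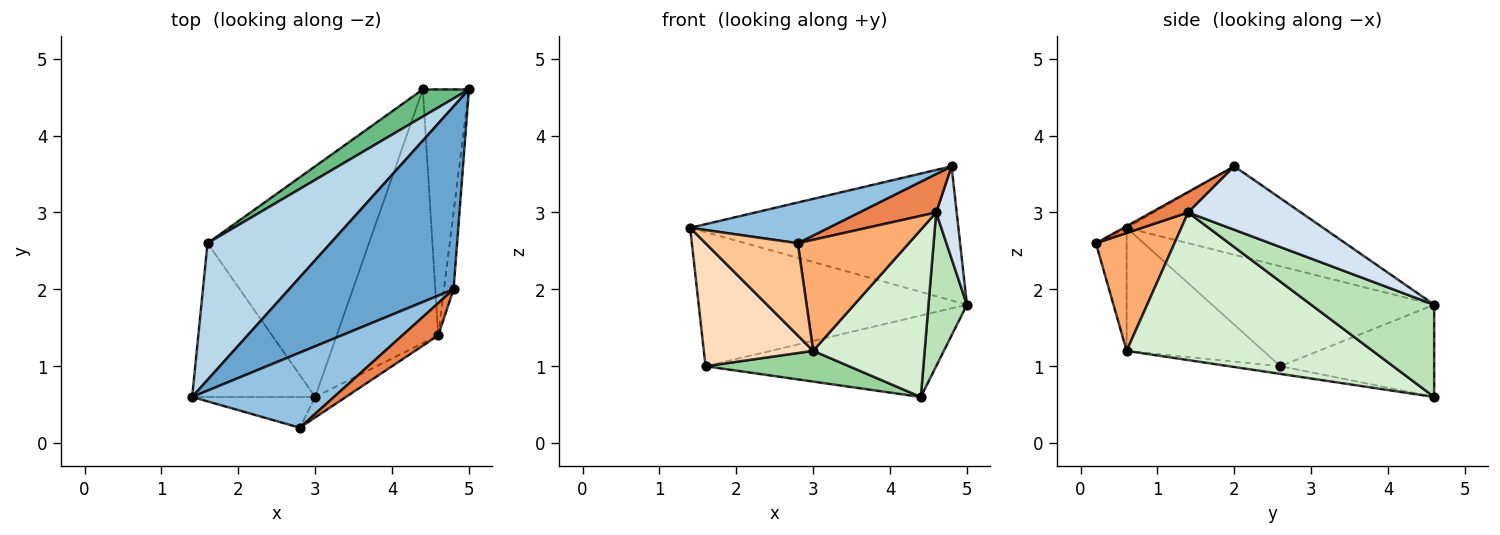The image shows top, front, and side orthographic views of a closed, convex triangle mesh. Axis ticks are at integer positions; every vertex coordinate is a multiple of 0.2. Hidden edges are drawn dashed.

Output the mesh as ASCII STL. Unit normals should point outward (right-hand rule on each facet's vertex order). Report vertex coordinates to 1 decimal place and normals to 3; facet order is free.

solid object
 facet normal -0.398 0.543 0.740
  outer loop
   vertex 4.8 2.0 3.6
   vertex 5.0 4.6 1.8
   vertex 1.4 0.6 2.8
  endloop
 endfacet
 facet normal -0.011 -0.477 0.879
  outer loop
   vertex 2.8 0.2 2.6
   vertex 4.8 2.0 3.6
   vertex 1.4 0.6 2.8
  endloop
 endfacet
 facet normal -0.502 0.606 0.617
  outer loop
   vertex 1.6 2.6 1.0
   vertex 1.4 0.6 2.8
   vertex 5.0 4.6 1.8
  endloop
 endfacet
 facet normal 0.973 -0.177 -0.147
  outer loop
   vertex 4.6 1.4 3.0
   vertex 5.0 4.6 1.8
   vertex 4.8 2.0 3.6
  endloop
 endfacet
 facet normal 0.345 -0.719 0.604
  outer loop
   vertex 4.6 1.4 3.0
   vertex 4.8 2.0 3.6
   vertex 2.8 0.2 2.6
  endloop
 endfacet
 facet normal 0.571 -0.807 -0.149
  outer loop
   vertex 3.0 0.6 1.2
   vertex 4.6 1.4 3.0
   vertex 2.8 0.2 2.6
  endloop
 endfacet
 facet normal -0.302 -0.905 -0.302
  outer loop
   vertex 3.0 0.6 1.2
   vertex 2.8 0.2 2.6
   vertex 1.4 0.6 2.8
  endloop
 endfacet
 facet normal -0.615 -0.492 -0.615
  outer loop
   vertex 3.0 0.6 1.2
   vertex 1.4 0.6 2.8
   vertex 1.6 2.6 1.0
  endloop
 endfacet
 facet normal -0.535 0.802 0.267
  outer loop
   vertex 4.4 4.6 0.6
   vertex 1.6 2.6 1.0
   vertex 5.0 4.6 1.8
  endloop
 endfacet
 facet normal -0.047 -0.132 -0.990
  outer loop
   vertex 4.4 4.6 0.6
   vertex 3.0 0.6 1.2
   vertex 1.6 2.6 1.0
  endloop
 endfacet
 facet normal 0.861 -0.269 -0.431
  outer loop
   vertex 4.4 4.6 0.6
   vertex 5.0 4.6 1.8
   vertex 4.6 1.4 3.0
  endloop
 endfacet
 facet normal 0.772 -0.350 -0.531
  outer loop
   vertex 4.4 4.6 0.6
   vertex 4.6 1.4 3.0
   vertex 3.0 0.6 1.2
  endloop
 endfacet
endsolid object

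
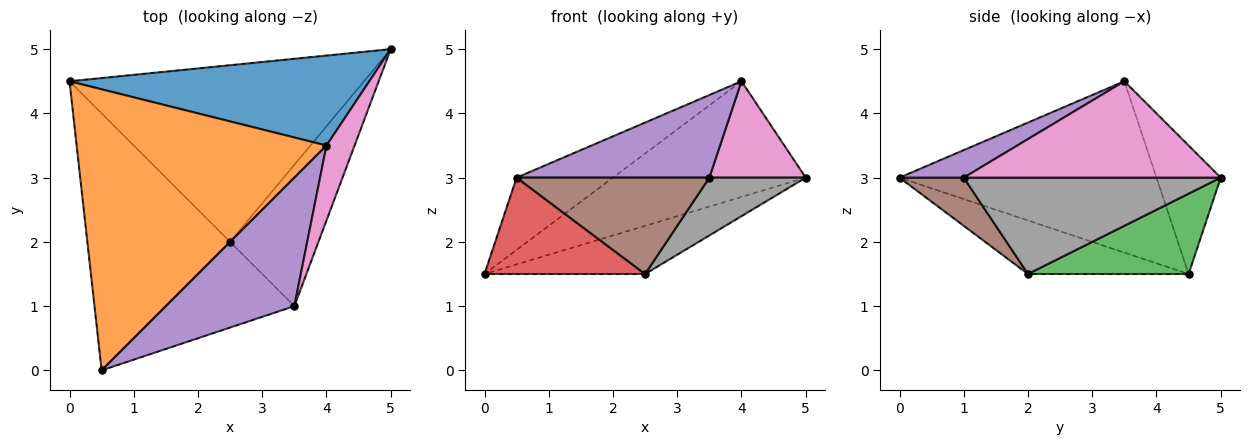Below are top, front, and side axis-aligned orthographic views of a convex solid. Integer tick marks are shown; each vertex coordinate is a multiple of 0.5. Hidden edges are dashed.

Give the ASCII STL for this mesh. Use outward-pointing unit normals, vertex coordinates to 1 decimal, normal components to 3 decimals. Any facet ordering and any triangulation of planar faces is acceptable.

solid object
 facet normal -0.254 0.763 0.594
  outer loop
   vertex 4.0 3.5 4.5
   vertex 5.0 5.0 3.0
   vertex 0.0 4.5 1.5
  endloop
 endfacet
 facet normal -0.553 0.207 0.807
  outer loop
   vertex 4.0 3.5 4.5
   vertex 0.0 4.5 1.5
   vertex 0.5 0.0 3.0
  endloop
 endfacet
 facet normal 0.254 0.254 -0.933
  outer loop
   vertex 2.5 2.0 1.5
   vertex 0.0 4.5 1.5
   vertex 5.0 5.0 3.0
  endloop
 endfacet
 facet normal -0.331 -0.331 -0.883
  outer loop
   vertex 2.5 2.0 1.5
   vertex 0.5 0.0 3.0
   vertex 0.0 4.5 1.5
  endloop
 endfacet
 facet normal 0.177 -0.532 0.828
  outer loop
   vertex 3.5 1.0 3.0
   vertex 4.0 3.5 4.5
   vertex 0.5 0.0 3.0
  endloop
 endfacet
 facet normal 0.242 -0.725 -0.645
  outer loop
   vertex 3.5 1.0 3.0
   vertex 0.5 0.0 3.0
   vertex 2.5 2.0 1.5
  endloop
 endfacet
 facet normal 0.903 -0.339 0.263
  outer loop
   vertex 3.5 1.0 3.0
   vertex 5.0 5.0 3.0
   vertex 4.0 3.5 4.5
  endloop
 endfacet
 facet normal 0.711 -0.266 -0.651
  outer loop
   vertex 3.5 1.0 3.0
   vertex 2.5 2.0 1.5
   vertex 5.0 5.0 3.0
  endloop
 endfacet
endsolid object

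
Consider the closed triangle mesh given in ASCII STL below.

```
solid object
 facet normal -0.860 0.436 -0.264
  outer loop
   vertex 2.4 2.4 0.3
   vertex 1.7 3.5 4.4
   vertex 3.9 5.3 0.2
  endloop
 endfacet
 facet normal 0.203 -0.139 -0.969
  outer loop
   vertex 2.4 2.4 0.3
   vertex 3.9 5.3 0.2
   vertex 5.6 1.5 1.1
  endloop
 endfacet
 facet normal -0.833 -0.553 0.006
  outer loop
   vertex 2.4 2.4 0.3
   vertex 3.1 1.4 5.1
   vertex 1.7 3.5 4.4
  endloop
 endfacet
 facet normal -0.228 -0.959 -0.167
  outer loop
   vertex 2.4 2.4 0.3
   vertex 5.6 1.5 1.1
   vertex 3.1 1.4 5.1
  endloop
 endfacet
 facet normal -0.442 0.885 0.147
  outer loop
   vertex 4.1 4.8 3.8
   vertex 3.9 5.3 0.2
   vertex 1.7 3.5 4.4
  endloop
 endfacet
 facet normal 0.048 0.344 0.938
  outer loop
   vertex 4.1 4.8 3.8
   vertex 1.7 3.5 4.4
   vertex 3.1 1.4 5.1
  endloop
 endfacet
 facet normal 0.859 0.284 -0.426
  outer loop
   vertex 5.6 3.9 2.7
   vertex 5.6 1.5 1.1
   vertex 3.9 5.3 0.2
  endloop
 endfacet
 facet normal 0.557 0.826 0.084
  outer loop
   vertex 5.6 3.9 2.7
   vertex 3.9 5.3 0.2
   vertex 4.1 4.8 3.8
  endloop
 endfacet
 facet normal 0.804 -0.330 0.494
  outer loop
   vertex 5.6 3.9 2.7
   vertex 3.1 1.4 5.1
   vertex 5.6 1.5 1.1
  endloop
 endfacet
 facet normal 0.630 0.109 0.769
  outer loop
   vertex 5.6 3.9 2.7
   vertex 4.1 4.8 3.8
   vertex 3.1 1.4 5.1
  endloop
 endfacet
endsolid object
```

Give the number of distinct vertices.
7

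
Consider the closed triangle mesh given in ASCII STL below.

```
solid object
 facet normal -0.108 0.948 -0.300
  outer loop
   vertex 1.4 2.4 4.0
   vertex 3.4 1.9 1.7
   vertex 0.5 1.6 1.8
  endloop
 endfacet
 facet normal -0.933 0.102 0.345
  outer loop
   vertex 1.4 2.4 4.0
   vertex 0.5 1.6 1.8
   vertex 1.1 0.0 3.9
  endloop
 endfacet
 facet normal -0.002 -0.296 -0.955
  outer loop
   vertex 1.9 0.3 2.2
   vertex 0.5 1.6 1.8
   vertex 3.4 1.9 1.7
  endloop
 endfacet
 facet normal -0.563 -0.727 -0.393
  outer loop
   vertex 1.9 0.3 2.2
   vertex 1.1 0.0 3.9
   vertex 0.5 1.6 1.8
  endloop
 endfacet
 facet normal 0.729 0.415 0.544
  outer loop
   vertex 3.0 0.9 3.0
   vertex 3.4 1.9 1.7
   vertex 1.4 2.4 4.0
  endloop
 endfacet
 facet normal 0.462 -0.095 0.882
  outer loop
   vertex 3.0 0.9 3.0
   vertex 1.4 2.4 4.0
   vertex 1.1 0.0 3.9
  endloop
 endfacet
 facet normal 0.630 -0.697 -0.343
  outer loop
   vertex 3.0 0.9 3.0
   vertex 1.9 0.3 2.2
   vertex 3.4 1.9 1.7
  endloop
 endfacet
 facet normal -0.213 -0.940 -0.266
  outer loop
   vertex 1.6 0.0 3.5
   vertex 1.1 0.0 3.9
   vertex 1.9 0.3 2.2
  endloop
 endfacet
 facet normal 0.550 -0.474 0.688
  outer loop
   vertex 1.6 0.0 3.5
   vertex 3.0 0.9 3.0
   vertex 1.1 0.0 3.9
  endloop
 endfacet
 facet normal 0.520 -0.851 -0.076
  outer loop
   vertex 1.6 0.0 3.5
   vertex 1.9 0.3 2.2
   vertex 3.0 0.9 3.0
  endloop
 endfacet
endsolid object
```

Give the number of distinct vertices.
7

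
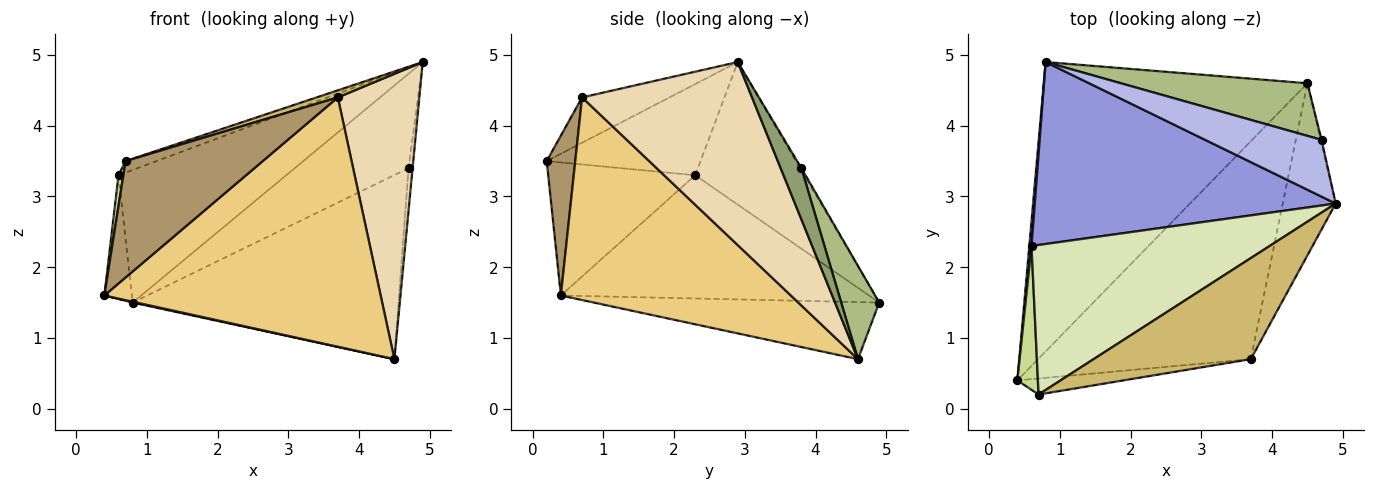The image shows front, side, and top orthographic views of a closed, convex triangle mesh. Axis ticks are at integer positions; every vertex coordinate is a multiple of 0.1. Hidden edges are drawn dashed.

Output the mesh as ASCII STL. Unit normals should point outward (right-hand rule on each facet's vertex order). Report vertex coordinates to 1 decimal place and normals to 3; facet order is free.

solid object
 facet normal -0.212 -0.003 -0.977
  outer loop
   vertex 4.5 4.6 0.7
   vertex 0.4 0.4 1.6
   vertex 0.8 4.9 1.5
  endloop
 endfacet
 facet normal -0.996 0.089 0.018
  outer loop
   vertex 0.6 2.3 3.3
   vertex 0.8 4.9 1.5
   vertex 0.4 0.4 1.6
  endloop
 endfacet
 facet normal -0.358 0.550 0.755
  outer loop
   vertex 0.6 2.3 3.3
   vertex 4.9 2.9 4.9
   vertex 0.8 4.9 1.5
  endloop
 endfacet
 facet normal -0.009 0.857 0.515
  outer loop
   vertex 4.7 3.8 3.4
   vertex 0.8 4.9 1.5
   vertex 4.9 2.9 4.9
  endloop
 endfacet
 facet normal 0.981 0.191 -0.016
  outer loop
   vertex 4.7 3.8 3.4
   vertex 4.9 2.9 4.9
   vertex 4.5 4.6 0.7
  endloop
 endfacet
 facet normal 0.136 0.953 0.272
  outer loop
   vertex 4.7 3.8 3.4
   vertex 4.5 4.6 0.7
   vertex 0.8 4.9 1.5
  endloop
 endfacet
 facet normal -0.988 -0.033 0.153
  outer loop
   vertex 0.7 0.2 3.5
   vertex 0.6 2.3 3.3
   vertex 0.4 0.4 1.6
  endloop
 endfacet
 facet normal -0.357 0.072 0.931
  outer loop
   vertex 0.7 0.2 3.5
   vertex 4.9 2.9 4.9
   vertex 0.6 2.3 3.3
  endloop
 endfacet
 facet normal 0.202 -0.970 -0.134
  outer loop
   vertex 3.7 0.7 4.4
   vertex 0.7 0.2 3.5
   vertex 0.4 0.4 1.6
  endloop
 endfacet
 facet normal -0.276 -0.067 0.959
  outer loop
   vertex 3.7 0.7 4.4
   vertex 4.9 2.9 4.9
   vertex 0.7 0.2 3.5
  endloop
 endfacet
 facet normal 0.531 -0.638 -0.558
  outer loop
   vertex 3.7 0.7 4.4
   vertex 0.4 0.4 1.6
   vertex 4.5 4.6 0.7
  endloop
 endfacet
 facet normal 0.872 -0.418 -0.252
  outer loop
   vertex 3.7 0.7 4.4
   vertex 4.5 4.6 0.7
   vertex 4.9 2.9 4.9
  endloop
 endfacet
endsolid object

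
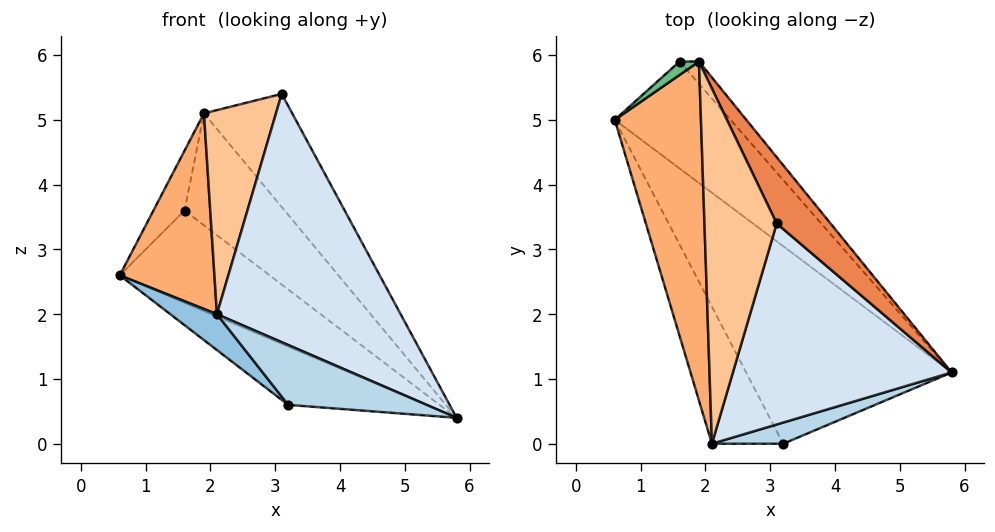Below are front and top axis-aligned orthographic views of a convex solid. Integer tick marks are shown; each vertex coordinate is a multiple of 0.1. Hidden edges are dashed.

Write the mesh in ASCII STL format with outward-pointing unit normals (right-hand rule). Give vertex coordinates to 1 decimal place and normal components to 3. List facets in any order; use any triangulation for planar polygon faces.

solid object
 facet normal -0.190 0.278 -0.942
  outer loop
   vertex 3.2 0.0 0.6
   vertex 0.6 5.0 2.6
   vertex 5.8 1.1 0.4
  endloop
 endfacet
 facet normal -0.776 -0.160 -0.610
  outer loop
   vertex 2.1 0.0 2.0
   vertex 0.6 5.0 2.6
   vertex 3.2 0.0 0.6
  endloop
 endfacet
 facet normal 0.391 -0.868 0.307
  outer loop
   vertex 2.1 0.0 2.0
   vertex 3.2 0.0 0.6
   vertex 5.8 1.1 0.4
  endloop
 endfacet
 facet normal 0.449 -0.694 0.562
  outer loop
   vertex 2.1 0.0 2.0
   vertex 5.8 1.1 0.4
   vertex 3.1 3.4 5.4
  endloop
 endfacet
 facet normal 0.858 0.443 0.260
  outer loop
   vertex 1.9 5.9 5.1
   vertex 3.1 3.4 5.4
   vertex 5.8 1.1 0.4
  endloop
 endfacet
 facet normal -0.797 -0.302 0.523
  outer loop
   vertex 1.9 5.9 5.1
   vertex 0.6 5.0 2.6
   vertex 2.1 0.0 2.0
  endloop
 endfacet
 facet normal -0.782 -0.310 0.540
  outer loop
   vertex 1.9 5.9 5.1
   vertex 2.1 0.0 2.0
   vertex 3.1 3.4 5.4
  endloop
 endfacet
 facet normal 0.167 0.644 -0.747
  outer loop
   vertex 1.6 5.9 3.6
   vertex 5.8 1.1 0.4
   vertex 0.6 5.0 2.6
  endloop
 endfacet
 facet normal -0.739 0.657 0.148
  outer loop
   vertex 1.6 5.9 3.6
   vertex 0.6 5.0 2.6
   vertex 1.9 5.9 5.1
  endloop
 endfacet
 facet normal 0.697 0.703 -0.139
  outer loop
   vertex 1.6 5.9 3.6
   vertex 1.9 5.9 5.1
   vertex 5.8 1.1 0.4
  endloop
 endfacet
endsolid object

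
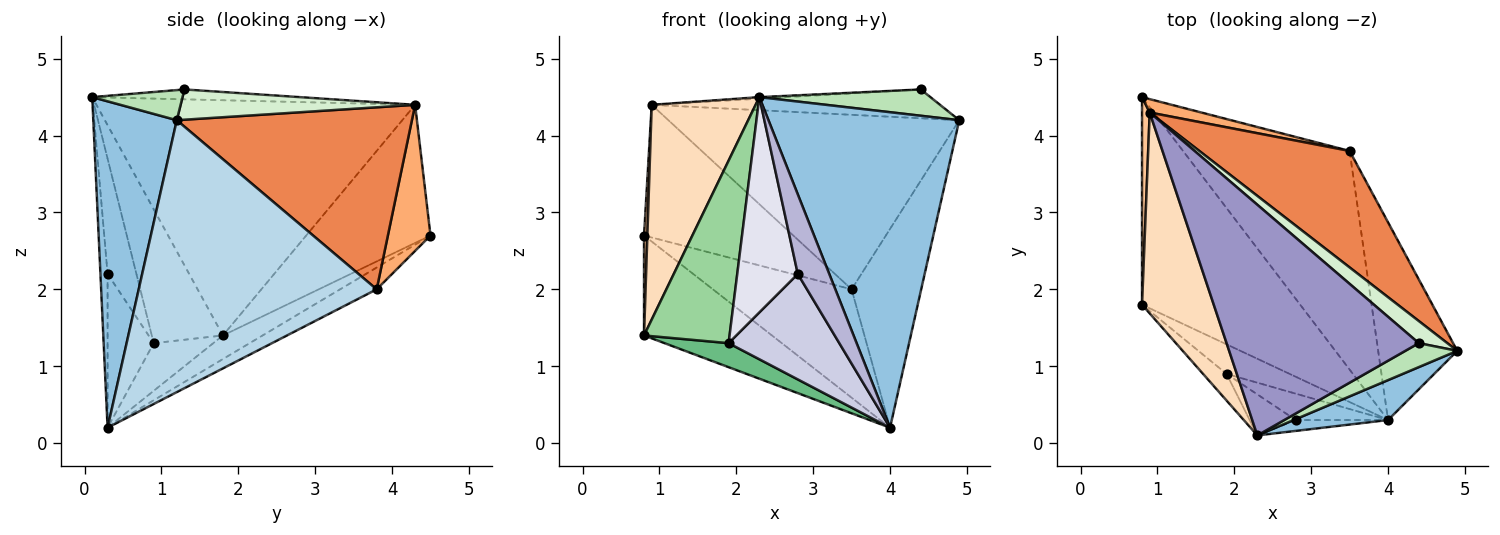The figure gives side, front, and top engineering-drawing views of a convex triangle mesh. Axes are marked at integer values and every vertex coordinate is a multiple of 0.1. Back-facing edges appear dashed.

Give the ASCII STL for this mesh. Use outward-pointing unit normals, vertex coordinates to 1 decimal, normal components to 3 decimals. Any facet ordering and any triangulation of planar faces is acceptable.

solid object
 facet normal -0.133 0.430 -0.893
  outer loop
   vertex 4.0 0.3 0.2
   vertex 0.8 1.8 1.4
   vertex 0.8 4.5 2.7
  endloop
 endfacet
 facet normal 0.398 -0.910 0.115
  outer loop
   vertex 2.3 0.1 4.5
   vertex 4.0 0.3 0.2
   vertex 4.9 1.2 4.2
  endloop
 endfacet
 facet normal 0.924 0.270 -0.269
  outer loop
   vertex 3.5 3.8 2.0
   vertex 4.9 1.2 4.2
   vertex 4.0 0.3 0.2
  endloop
 endfacet
 facet normal -0.116 0.441 -0.890
  outer loop
   vertex 3.5 3.8 2.0
   vertex 4.0 0.3 0.2
   vertex 0.8 4.5 2.7
  endloop
 endfacet
 facet normal 0.558 0.690 0.461
  outer loop
   vertex 0.9 4.3 4.4
   vertex 4.9 1.2 4.2
   vertex 3.5 3.8 2.0
  endloop
 endfacet
 facet normal 0.273 0.957 0.097
  outer loop
   vertex 0.9 4.3 4.4
   vertex 3.5 3.8 2.0
   vertex 0.8 4.5 2.7
  endloop
 endfacet
 facet normal -0.998 -0.027 0.056
  outer loop
   vertex 0.9 4.3 4.4
   vertex 0.8 4.5 2.7
   vertex 0.8 1.8 1.4
  endloop
 endfacet
 facet normal -0.913 -0.298 0.279
  outer loop
   vertex 0.9 4.3 4.4
   vertex 0.8 1.8 1.4
   vertex 2.3 0.1 4.5
  endloop
 endfacet
 facet normal -0.506 -0.544 -0.669
  outer loop
   vertex 1.9 0.9 1.3
   vertex 0.8 1.8 1.4
   vertex 4.0 0.3 0.2
  endloop
 endfacet
 facet normal -0.635 -0.764 -0.112
  outer loop
   vertex 1.9 0.9 1.3
   vertex 2.3 0.1 4.5
   vertex 0.8 1.8 1.4
  endloop
 endfacet
 facet normal 0.364 -0.689 0.627
  outer loop
   vertex 4.4 1.3 4.6
   vertex 2.3 0.1 4.5
   vertex 4.9 1.2 4.2
  endloop
 endfacet
 facet normal 0.542 0.667 0.511
  outer loop
   vertex 4.4 1.3 4.6
   vertex 4.9 1.2 4.2
   vertex 0.9 4.3 4.4
  endloop
 endfacet
 facet normal -0.051 0.007 0.999
  outer loop
   vertex 4.4 1.3 4.6
   vertex 0.9 4.3 4.4
   vertex 2.3 0.1 4.5
  endloop
 endfacet
 facet normal -0.220 -0.967 -0.132
  outer loop
   vertex 2.8 0.3 2.2
   vertex 4.0 0.3 0.2
   vertex 2.3 0.1 4.5
  endloop
 endfacet
 facet normal -0.375 -0.899 -0.225
  outer loop
   vertex 2.8 0.3 2.2
   vertex 1.9 0.9 1.3
   vertex 4.0 0.3 0.2
  endloop
 endfacet
 facet normal -0.424 -0.890 -0.169
  outer loop
   vertex 2.8 0.3 2.2
   vertex 2.3 0.1 4.5
   vertex 1.9 0.9 1.3
  endloop
 endfacet
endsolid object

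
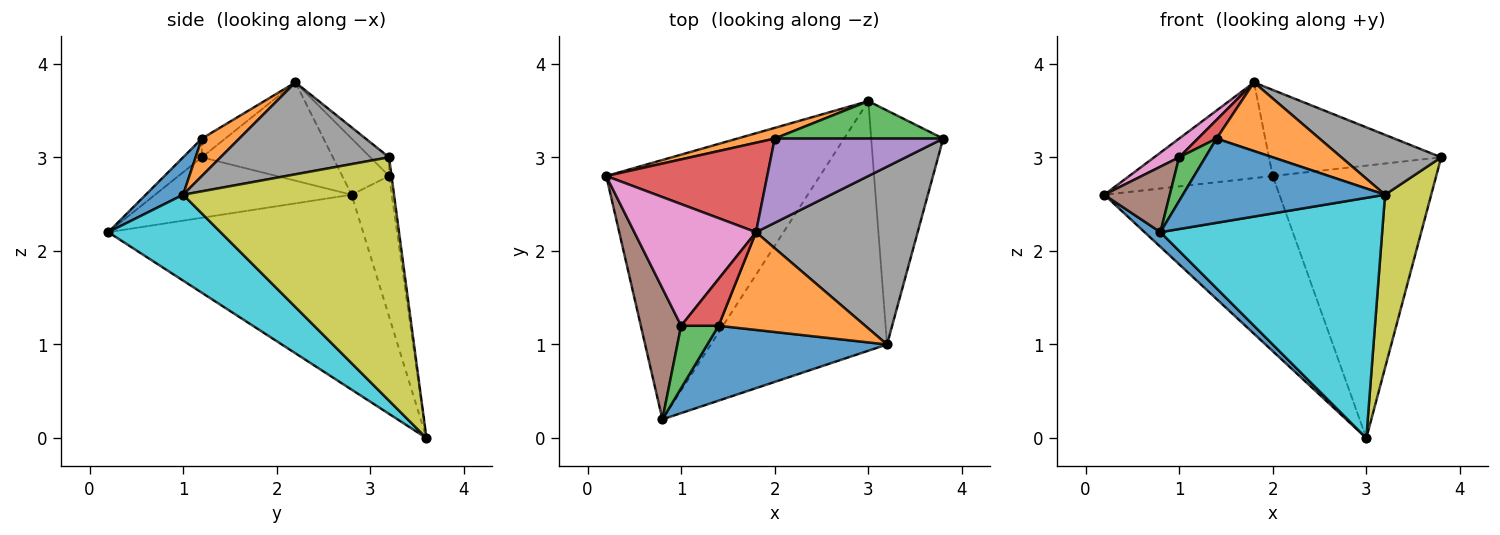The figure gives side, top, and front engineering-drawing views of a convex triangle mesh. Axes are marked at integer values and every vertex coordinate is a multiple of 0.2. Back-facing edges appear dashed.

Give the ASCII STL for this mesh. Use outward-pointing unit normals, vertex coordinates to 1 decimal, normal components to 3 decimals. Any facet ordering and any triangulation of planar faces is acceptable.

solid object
 facet normal -0.673 -0.042 -0.738
  outer loop
   vertex 3.0 3.6 0.0
   vertex 0.8 0.2 2.2
   vertex 0.2 2.8 2.6
  endloop
 endfacet
 facet normal -0.223 0.973 0.059
  outer loop
   vertex 2.0 3.2 2.8
   vertex 3.0 3.6 0.0
   vertex 0.2 2.8 2.6
  endloop
 endfacet
 facet normal -0.015 0.991 0.136
  outer loop
   vertex 2.0 3.2 2.8
   vertex 3.8 3.2 3.0
   vertex 3.0 3.6 0.0
  endloop
 endfacet
 facet normal -0.232 0.711 0.664
  outer loop
   vertex 2.0 3.2 2.8
   vertex 0.2 2.8 2.6
   vertex 1.8 2.2 3.8
  endloop
 endfacet
 facet normal -0.077 0.713 0.697
  outer loop
   vertex 2.0 3.2 2.8
   vertex 1.8 2.2 3.8
   vertex 3.8 3.2 3.0
  endloop
 endfacet
 facet normal -0.802 -0.267 0.535
  outer loop
   vertex 1.0 1.2 3.0
   vertex 0.2 2.8 2.6
   vertex 0.8 0.2 2.2
  endloop
 endfacet
 facet normal -0.624 -0.119 0.772
  outer loop
   vertex 1.0 1.2 3.0
   vertex 1.8 2.2 3.8
   vertex 0.2 2.8 2.6
  endloop
 endfacet
 facet normal 0.474 -0.281 0.834
  outer loop
   vertex 3.2 1.0 2.6
   vertex 3.8 3.2 3.0
   vertex 1.8 2.2 3.8
  endloop
 endfacet
 facet normal 0.938 -0.205 -0.278
  outer loop
   vertex 3.2 1.0 2.6
   vertex 3.0 3.6 0.0
   vertex 3.8 3.2 3.0
  endloop
 endfacet
 facet normal 0.331 -0.654 -0.680
  outer loop
   vertex 3.2 1.0 2.6
   vertex 0.8 0.2 2.2
   vertex 3.0 3.6 0.0
  endloop
 endfacet
 facet normal 0.137 -0.740 0.658
  outer loop
   vertex 1.4 1.2 3.2
   vertex 0.8 0.2 2.2
   vertex 3.2 1.0 2.6
  endloop
 endfacet
 facet normal 0.205 -0.562 0.801
  outer loop
   vertex 1.4 1.2 3.2
   vertex 3.2 1.0 2.6
   vertex 1.8 2.2 3.8
  endloop
 endfacet
 facet normal -0.379 -0.531 0.758
  outer loop
   vertex 1.4 1.2 3.2
   vertex 1.0 1.2 3.0
   vertex 0.8 0.2 2.2
  endloop
 endfacet
 facet normal -0.421 -0.337 0.842
  outer loop
   vertex 1.4 1.2 3.2
   vertex 1.8 2.2 3.8
   vertex 1.0 1.2 3.0
  endloop
 endfacet
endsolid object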